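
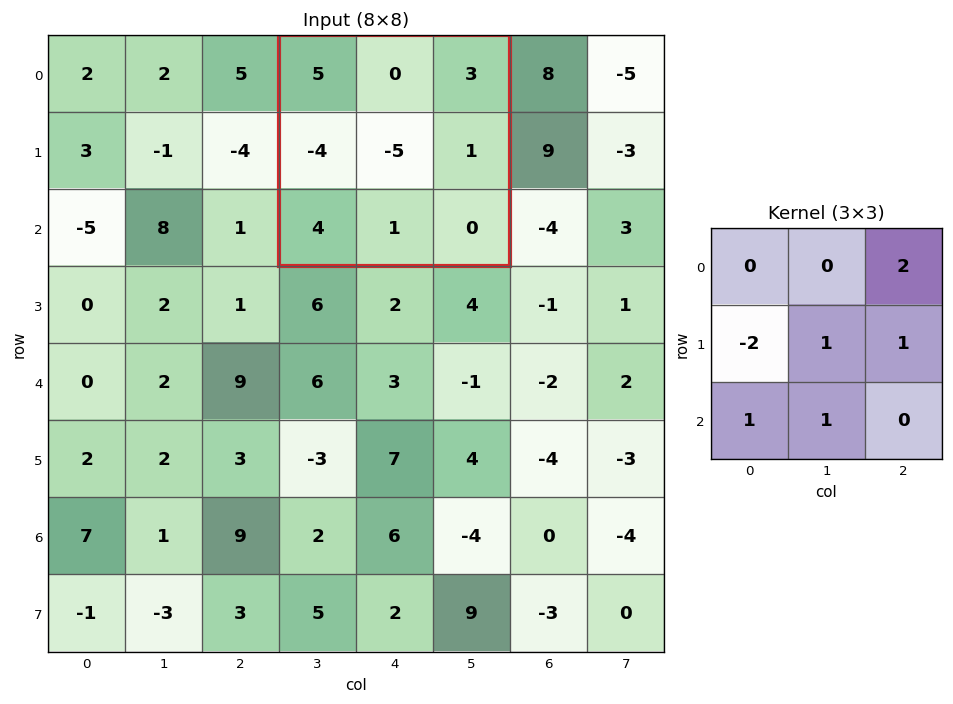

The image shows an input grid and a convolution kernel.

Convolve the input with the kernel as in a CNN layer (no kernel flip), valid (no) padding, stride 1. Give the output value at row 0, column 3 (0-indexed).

The receptive field on the input at this output position is [5 0 3 / -4 -5 1 / 4 1 0]. Elementwise product with the kernel and sum: 3·2 + -4·-2 + -5·1 + 1·1 + 4·1 + 1·1.

15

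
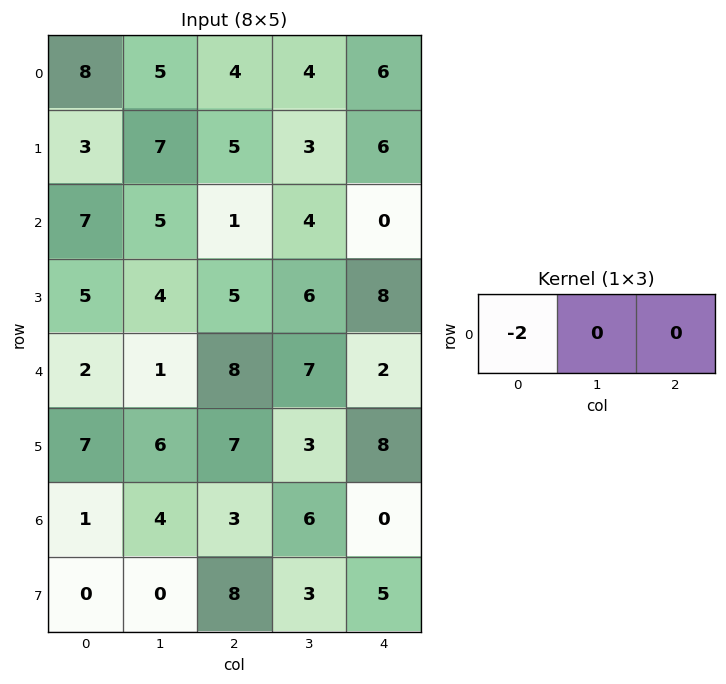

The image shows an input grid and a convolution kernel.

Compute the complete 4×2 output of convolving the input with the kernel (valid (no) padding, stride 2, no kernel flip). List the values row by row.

Output[0,0]: The receptive field on the input at this output position is [8 5 4]. Elementwise product with the kernel and sum: 8·-2.

-16 -8
-14 -2
-4 -16
-2 -6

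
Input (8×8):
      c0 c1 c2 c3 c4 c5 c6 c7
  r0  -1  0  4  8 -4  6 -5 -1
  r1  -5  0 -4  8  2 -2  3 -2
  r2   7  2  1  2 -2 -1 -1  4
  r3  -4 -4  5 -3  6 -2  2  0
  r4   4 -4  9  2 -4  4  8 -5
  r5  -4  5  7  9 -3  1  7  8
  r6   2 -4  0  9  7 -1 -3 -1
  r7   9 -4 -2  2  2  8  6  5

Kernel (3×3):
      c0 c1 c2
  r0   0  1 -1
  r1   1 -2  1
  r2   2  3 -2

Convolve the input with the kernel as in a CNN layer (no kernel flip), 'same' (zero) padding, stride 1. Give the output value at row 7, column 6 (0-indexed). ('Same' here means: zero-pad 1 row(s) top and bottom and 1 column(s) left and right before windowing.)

The receptive field on the zero-padded input at this output position is [-1 -3 -1 / 8 6 5 / 0 0 0]. Elementwise product with the kernel and sum: -3·1 + -1·-1 + 8·1 + 6·-2 + 5·1 + 0·2 + 0·3 + 0·-2.

-1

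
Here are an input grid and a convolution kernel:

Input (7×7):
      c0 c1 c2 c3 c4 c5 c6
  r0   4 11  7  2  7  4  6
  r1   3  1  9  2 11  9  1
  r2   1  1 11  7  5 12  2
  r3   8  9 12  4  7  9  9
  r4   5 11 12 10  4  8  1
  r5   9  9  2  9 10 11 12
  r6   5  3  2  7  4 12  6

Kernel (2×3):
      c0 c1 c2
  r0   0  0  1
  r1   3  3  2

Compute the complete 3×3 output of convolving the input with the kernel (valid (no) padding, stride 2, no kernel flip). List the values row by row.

Output[0,0]: The receptive field on the input at this output position is [4 11 7 / 3 1 9]. Elementwise product with the kernel and sum: 7·1 + 3·3 + 1·3 + 9·2.

37 62 68
86 67 68
70 57 88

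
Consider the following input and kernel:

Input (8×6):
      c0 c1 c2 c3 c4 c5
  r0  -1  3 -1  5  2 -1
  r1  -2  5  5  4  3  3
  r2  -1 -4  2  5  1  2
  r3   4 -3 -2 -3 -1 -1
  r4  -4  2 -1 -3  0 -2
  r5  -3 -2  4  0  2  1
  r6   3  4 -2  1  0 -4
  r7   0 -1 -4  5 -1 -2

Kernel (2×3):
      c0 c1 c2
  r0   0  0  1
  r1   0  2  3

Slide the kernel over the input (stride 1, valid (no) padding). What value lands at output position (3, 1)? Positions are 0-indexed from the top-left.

-14

The receptive field on the input at this output position is [-3 -2 -3 / 2 -1 -3]. Elementwise product with the kernel and sum: -3·1 + -1·2 + -3·3.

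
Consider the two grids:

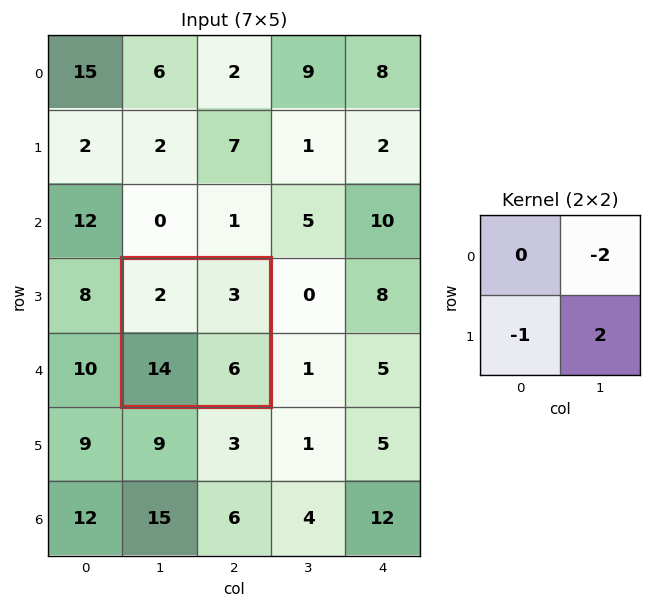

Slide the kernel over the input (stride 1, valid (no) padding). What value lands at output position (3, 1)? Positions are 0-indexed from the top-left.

-8

The receptive field on the input at this output position is [2 3 / 14 6]. Elementwise product with the kernel and sum: 3·-2 + 14·-1 + 6·2.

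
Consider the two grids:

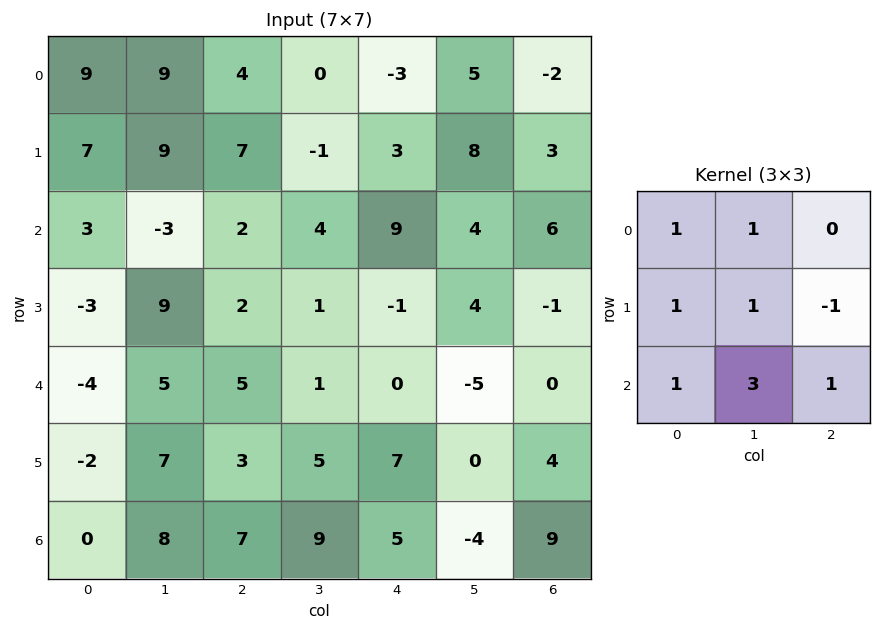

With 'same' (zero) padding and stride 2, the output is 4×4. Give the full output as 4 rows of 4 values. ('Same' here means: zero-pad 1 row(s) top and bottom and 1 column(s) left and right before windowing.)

30 42 8 20
13 27 13 22
-11 41 32 10
-10 16 30 9

Output[0,0]: The receptive field on the zero-padded input at this output position is [0 0 0 / 0 9 9 / 0 7 9]. Elementwise product with the kernel and sum: 0·1 + 0·1 + 0·1 + 9·1 + 9·-1 + 0·1 + 7·3 + 9·1.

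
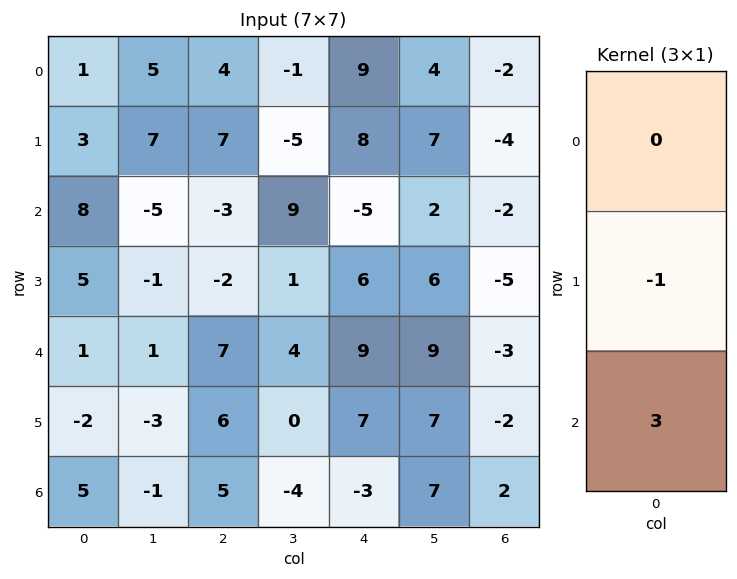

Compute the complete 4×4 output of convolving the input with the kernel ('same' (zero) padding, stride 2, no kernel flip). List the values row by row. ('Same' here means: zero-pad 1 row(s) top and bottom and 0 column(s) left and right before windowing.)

8 17 15 -10
7 -3 23 -13
-7 11 12 -3
-5 -5 3 -2

Output[0,0]: The receptive field on the zero-padded input at this output position is [0 / 1 / 3]. Elementwise product with the kernel and sum: 1·-1 + 3·3.
Output[0,1]: The receptive field on the zero-padded input at this output position is [0 / 4 / 7]. Elementwise product with the kernel and sum: 4·-1 + 7·3.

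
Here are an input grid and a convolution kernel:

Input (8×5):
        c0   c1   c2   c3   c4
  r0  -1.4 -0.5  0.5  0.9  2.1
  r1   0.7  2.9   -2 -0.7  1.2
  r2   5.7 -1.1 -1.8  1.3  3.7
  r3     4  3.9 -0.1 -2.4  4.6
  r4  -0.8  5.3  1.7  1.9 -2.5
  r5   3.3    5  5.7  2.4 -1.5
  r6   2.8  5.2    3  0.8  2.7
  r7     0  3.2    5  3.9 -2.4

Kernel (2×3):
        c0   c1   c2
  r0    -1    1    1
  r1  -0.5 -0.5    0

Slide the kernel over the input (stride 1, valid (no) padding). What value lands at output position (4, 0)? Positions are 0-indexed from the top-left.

3.65

The receptive field on the input at this output position is [-0.8 5.3 1.7 / 3.3 5 5.7]. Elementwise product with the kernel and sum: -0.8·-1 + 5.3·1 + 1.7·1 + 3.3·-0.5 + 5·-0.5.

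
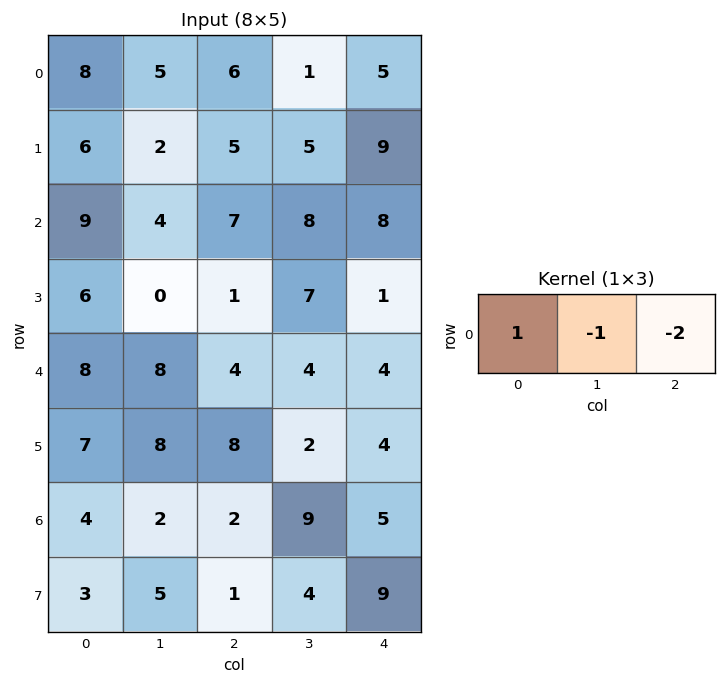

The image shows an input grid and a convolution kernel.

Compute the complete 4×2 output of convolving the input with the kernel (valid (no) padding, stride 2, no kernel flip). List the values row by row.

Output[0,0]: The receptive field on the input at this output position is [8 5 6]. Elementwise product with the kernel and sum: 8·1 + 5·-1 + 6·-2.

-9 -5
-9 -17
-8 -8
-2 -17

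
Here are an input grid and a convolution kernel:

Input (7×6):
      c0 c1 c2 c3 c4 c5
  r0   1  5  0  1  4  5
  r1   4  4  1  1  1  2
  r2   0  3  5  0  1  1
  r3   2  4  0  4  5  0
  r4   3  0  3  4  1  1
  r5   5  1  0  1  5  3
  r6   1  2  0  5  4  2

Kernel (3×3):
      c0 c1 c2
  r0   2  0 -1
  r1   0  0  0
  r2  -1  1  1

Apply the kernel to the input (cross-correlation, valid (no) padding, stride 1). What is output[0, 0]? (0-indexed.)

10

The receptive field on the input at this output position is [1 5 0 / 4 4 1 / 0 3 5]. Elementwise product with the kernel and sum: 1·2 + 0·-1 + 0·-1 + 3·1 + 5·1.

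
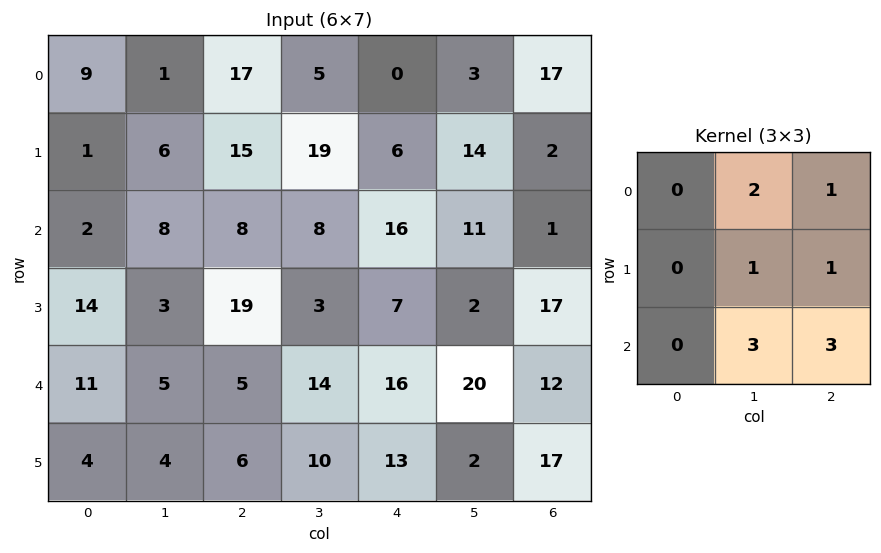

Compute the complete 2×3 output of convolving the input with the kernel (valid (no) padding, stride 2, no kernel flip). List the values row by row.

Output[0,0]: The receptive field on the input at this output position is [9 1 17 / 1 6 15 / 2 8 8]. Elementwise product with the kernel and sum: 1·2 + 17·1 + 6·1 + 15·1 + 8·3 + 8·3.
Output[0,1]: The receptive field on the input at this output position is [17 5 0 / 15 19 6 / 8 8 16]. Elementwise product with the kernel and sum: 5·2 + 0·1 + 19·1 + 6·1 + 8·3 + 16·3.

88 107 75
76 132 138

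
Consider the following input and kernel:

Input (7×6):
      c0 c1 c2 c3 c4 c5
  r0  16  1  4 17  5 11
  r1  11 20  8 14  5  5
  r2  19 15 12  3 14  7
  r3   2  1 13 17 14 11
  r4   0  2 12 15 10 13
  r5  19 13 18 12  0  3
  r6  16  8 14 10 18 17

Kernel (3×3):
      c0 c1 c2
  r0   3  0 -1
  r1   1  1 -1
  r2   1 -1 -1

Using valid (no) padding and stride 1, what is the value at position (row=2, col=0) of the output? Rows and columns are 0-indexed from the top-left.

The receptive field on the input at this output position is [19 15 12 / 2 1 13 / 0 2 12]. Elementwise product with the kernel and sum: 19·3 + 12·-1 + 2·1 + 1·1 + 13·-1 + 0·1 + 2·-1 + 12·-1.

21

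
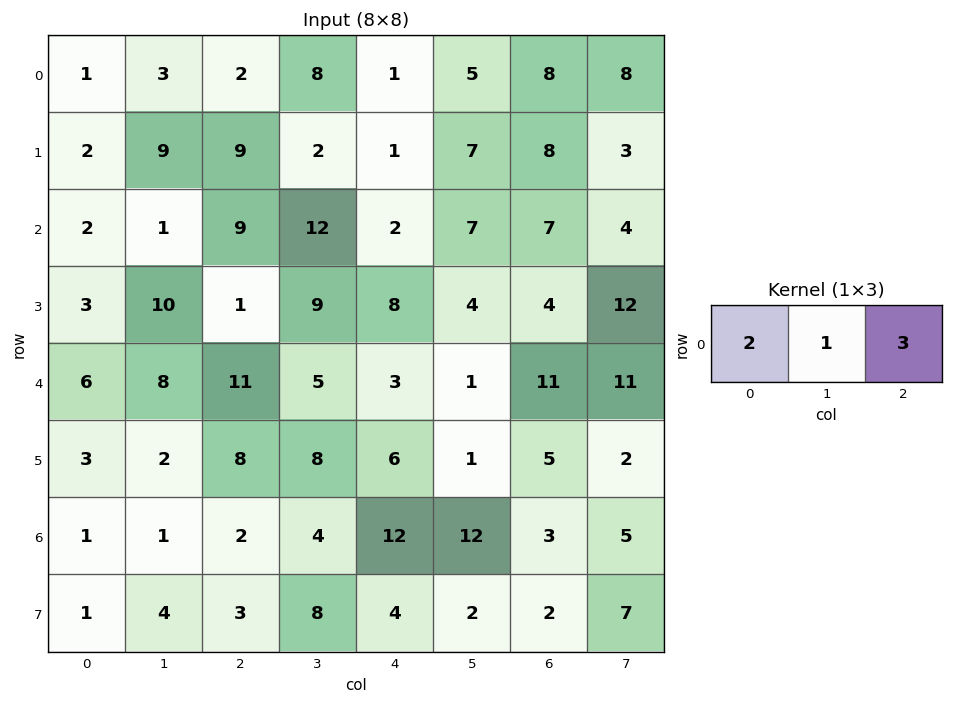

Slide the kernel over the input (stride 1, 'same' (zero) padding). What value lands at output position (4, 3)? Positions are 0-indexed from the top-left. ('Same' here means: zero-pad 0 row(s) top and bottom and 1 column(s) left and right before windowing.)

36

The receptive field on the zero-padded input at this output position is [11 5 3]. Elementwise product with the kernel and sum: 11·2 + 5·1 + 3·3.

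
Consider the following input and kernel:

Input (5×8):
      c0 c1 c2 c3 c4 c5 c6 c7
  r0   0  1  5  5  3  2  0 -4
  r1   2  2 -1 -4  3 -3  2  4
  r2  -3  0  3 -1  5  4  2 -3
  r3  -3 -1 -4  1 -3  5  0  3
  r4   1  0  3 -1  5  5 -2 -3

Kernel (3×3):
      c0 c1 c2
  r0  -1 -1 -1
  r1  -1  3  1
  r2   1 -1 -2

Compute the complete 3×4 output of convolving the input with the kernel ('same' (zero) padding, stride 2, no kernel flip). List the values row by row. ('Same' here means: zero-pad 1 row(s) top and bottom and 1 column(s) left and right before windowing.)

Output[0,0]: The receptive field on the zero-padded input at this output position is [0 0 0 / 0 0 1 / 0 2 2]. Elementwise product with the kernel and sum: 0·-1 + 0·-1 + 0·-1 + 0·-1 + 0·3 + 1·1 + 0·1 + 2·-1 + 2·-2.

-5 30 5 -19
-8 12 18 -5
7 12 18 -22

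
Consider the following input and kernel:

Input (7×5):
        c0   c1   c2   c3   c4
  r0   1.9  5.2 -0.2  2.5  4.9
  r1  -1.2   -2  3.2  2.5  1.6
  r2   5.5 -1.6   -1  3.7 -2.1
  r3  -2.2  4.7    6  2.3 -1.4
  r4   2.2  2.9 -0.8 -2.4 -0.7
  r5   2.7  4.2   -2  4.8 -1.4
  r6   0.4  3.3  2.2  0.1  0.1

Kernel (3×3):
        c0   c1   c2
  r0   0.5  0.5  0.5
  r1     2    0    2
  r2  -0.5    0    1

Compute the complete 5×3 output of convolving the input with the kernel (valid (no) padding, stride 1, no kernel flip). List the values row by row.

Output[0,0]: The receptive field on the input at this output position is [1.9 5.2 -0.2 / -1.2 -2 3.2 / 5.5 -1.6 -1]. Elementwise product with the kernel and sum: 1.9·0.5 + 5.2·0.5 + -0.2·0.5 + -1.2·2 + 3.2·2 + 5.5·-0.5 + -1·1.

3.7 9.25 11.6
16.1 6 -6.95
7.15 10.7 9.2
3.7 10.2 0.05
5.55 16.3 -9.75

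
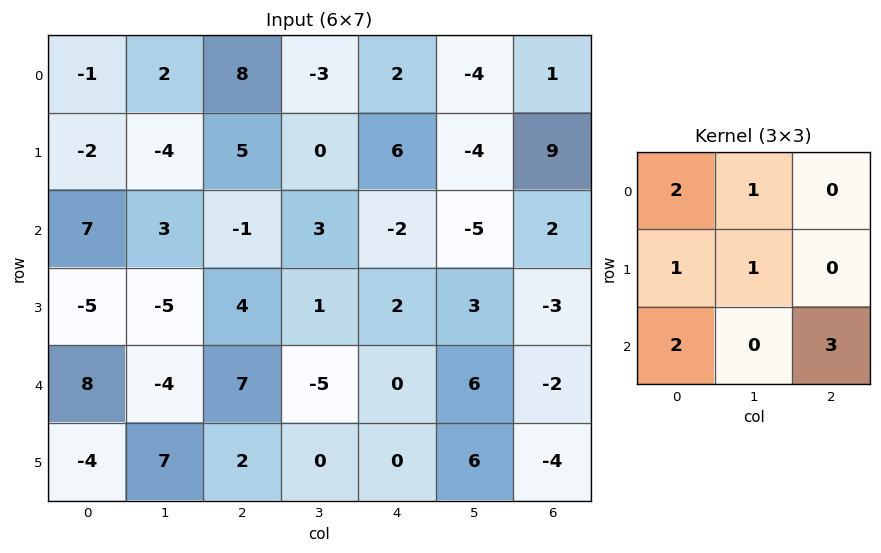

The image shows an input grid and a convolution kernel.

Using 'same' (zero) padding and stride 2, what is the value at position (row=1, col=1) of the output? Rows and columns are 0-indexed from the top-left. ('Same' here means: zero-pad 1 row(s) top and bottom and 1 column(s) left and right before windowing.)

The receptive field on the zero-padded input at this output position is [-4 5 0 / 3 -1 3 / -5 4 1]. Elementwise product with the kernel and sum: -4·2 + 5·1 + 3·1 + -1·1 + -5·2 + 1·3.

-8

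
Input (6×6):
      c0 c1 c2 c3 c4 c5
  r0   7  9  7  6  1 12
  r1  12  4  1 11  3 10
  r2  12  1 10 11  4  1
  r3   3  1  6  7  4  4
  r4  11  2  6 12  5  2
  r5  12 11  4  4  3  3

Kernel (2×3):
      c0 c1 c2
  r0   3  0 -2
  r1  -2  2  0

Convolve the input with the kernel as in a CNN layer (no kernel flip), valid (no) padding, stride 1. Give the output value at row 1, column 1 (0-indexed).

The receptive field on the input at this output position is [4 1 11 / 1 10 11]. Elementwise product with the kernel and sum: 4·3 + 11·-2 + 1·-2 + 10·2.

8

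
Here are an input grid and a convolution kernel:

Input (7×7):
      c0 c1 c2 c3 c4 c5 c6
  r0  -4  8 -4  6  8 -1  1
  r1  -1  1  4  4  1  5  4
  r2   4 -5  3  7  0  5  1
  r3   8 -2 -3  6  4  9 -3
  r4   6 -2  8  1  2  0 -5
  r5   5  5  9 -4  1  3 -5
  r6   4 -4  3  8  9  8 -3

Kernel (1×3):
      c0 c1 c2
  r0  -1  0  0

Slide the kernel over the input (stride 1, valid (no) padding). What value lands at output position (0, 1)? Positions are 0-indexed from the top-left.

The receptive field on the input at this output position is [8 -4 6]. Elementwise product with the kernel and sum: 8·-1.

-8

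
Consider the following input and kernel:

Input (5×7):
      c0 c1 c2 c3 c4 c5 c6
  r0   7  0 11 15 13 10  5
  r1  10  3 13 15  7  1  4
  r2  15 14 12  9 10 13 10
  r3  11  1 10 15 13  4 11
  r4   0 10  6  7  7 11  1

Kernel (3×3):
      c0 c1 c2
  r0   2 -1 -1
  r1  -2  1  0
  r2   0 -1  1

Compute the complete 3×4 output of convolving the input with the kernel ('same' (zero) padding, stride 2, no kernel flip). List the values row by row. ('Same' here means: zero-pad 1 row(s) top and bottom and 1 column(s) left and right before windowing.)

Output[0,0]: The receptive field on the zero-padded input at this output position is [0 0 0 / 0 7 0 / 0 10 3]. Elementwise product with the kernel and sum: 0·2 + 0·-1 + 0·-1 + 0·-2 + 7·1 + 10·-1 + 3·1.

0 13 -23 -19
-8 -33 5 -29
-12 -37 6 -24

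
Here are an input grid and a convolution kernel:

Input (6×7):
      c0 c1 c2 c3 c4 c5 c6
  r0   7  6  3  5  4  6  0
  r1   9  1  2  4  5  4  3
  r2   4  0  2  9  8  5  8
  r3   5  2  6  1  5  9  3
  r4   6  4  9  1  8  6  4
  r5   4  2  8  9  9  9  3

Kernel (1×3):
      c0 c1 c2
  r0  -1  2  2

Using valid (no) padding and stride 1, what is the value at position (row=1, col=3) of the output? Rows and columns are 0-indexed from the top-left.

The receptive field on the input at this output position is [4 5 4]. Elementwise product with the kernel and sum: 4·-1 + 5·2 + 4·2.

14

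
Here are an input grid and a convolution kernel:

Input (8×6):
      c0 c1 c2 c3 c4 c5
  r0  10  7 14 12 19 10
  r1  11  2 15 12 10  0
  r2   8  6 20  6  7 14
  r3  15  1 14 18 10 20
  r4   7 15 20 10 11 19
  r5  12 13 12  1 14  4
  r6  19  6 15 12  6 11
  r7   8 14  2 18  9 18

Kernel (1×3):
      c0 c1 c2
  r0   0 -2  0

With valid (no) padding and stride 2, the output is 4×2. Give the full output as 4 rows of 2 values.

Output[0,0]: The receptive field on the input at this output position is [10 7 14]. Elementwise product with the kernel and sum: 7·-2.
Output[0,1]: The receptive field on the input at this output position is [14 12 19]. Elementwise product with the kernel and sum: 12·-2.

-14 -24
-12 -12
-30 -20
-12 -24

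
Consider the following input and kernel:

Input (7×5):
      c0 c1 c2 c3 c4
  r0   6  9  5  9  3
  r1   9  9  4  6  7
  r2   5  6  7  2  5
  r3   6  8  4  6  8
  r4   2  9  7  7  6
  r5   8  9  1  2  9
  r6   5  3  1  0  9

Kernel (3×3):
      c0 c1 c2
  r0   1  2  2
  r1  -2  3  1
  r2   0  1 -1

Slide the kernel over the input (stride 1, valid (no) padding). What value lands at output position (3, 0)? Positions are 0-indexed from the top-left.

68

The receptive field on the input at this output position is [6 8 4 / 2 9 7 / 8 9 1]. Elementwise product with the kernel and sum: 6·1 + 8·2 + 4·2 + 2·-2 + 9·3 + 7·1 + 9·1 + 1·-1.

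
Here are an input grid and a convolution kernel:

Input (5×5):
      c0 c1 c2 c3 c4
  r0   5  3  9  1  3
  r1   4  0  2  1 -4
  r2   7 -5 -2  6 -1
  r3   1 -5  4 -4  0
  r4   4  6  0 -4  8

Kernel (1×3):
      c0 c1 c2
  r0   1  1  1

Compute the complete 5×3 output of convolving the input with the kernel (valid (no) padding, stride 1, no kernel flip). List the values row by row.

Output[0,0]: The receptive field on the input at this output position is [5 3 9]. Elementwise product with the kernel and sum: 5·1 + 3·1 + 9·1.

17 13 13
6 3 -1
0 -1 3
0 -5 0
10 2 4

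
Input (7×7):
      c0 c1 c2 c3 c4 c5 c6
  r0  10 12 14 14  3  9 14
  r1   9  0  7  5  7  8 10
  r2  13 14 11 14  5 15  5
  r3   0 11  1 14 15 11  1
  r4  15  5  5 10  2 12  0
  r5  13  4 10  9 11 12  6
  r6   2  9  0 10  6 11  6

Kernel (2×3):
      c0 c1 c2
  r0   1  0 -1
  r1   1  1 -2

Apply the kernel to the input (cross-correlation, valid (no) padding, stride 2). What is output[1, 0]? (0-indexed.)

The receptive field on the input at this output position is [13 14 11 / 0 11 1]. Elementwise product with the kernel and sum: 13·1 + 11·-1 + 0·1 + 11·1 + 1·-2.

11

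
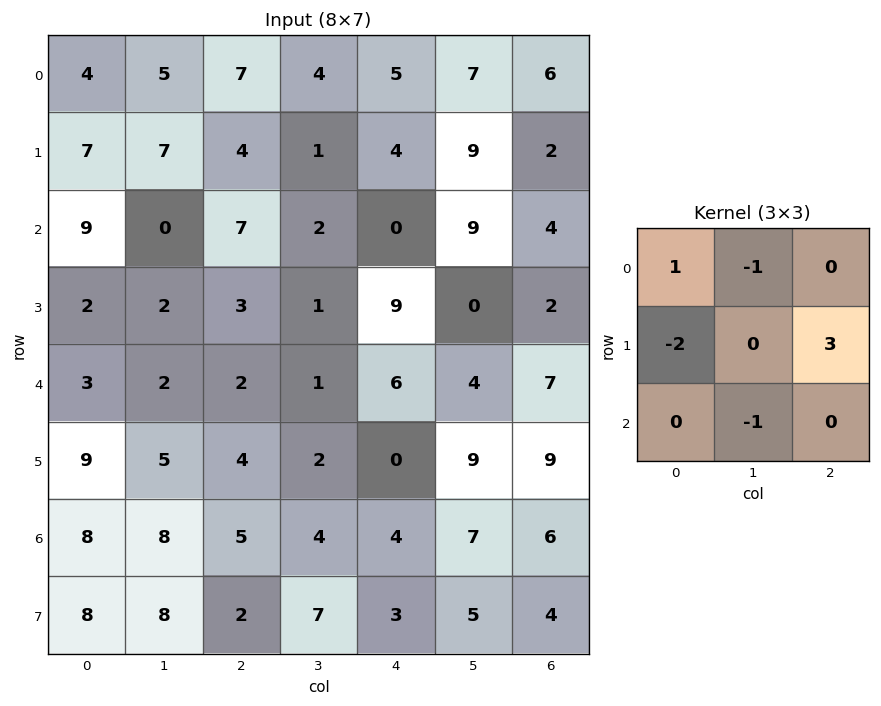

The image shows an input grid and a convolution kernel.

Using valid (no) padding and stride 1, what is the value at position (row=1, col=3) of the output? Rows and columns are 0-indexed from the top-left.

11

The receptive field on the input at this output position is [1 4 9 / 2 0 9 / 1 9 0]. Elementwise product with the kernel and sum: 1·1 + 4·-1 + 2·-2 + 9·3 + 9·-1.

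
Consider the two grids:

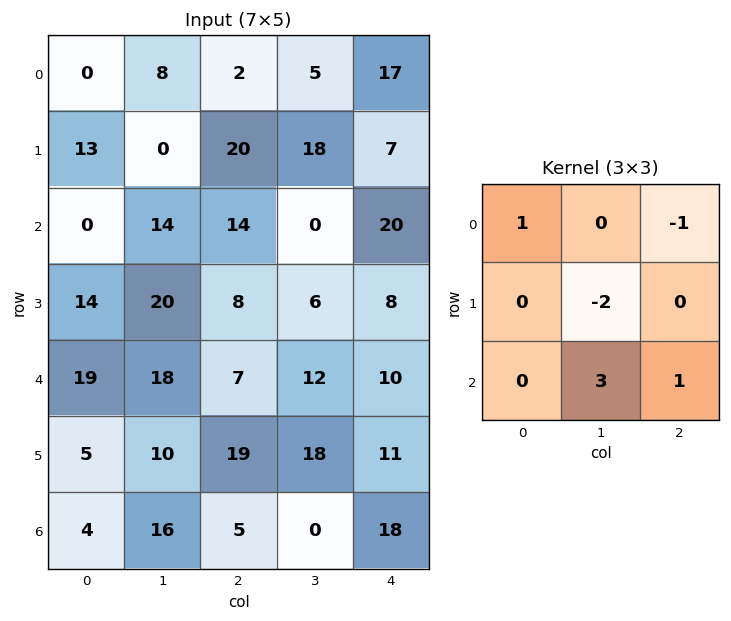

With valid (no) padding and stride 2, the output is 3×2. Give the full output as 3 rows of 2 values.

54 -31
7 28
45 -21

Output[0,0]: The receptive field on the input at this output position is [0 8 2 / 13 0 20 / 0 14 14]. Elementwise product with the kernel and sum: 0·1 + 2·-1 + 0·-2 + 14·3 + 14·1.
Output[0,1]: The receptive field on the input at this output position is [2 5 17 / 20 18 7 / 14 0 20]. Elementwise product with the kernel and sum: 2·1 + 17·-1 + 18·-2 + 0·3 + 20·1.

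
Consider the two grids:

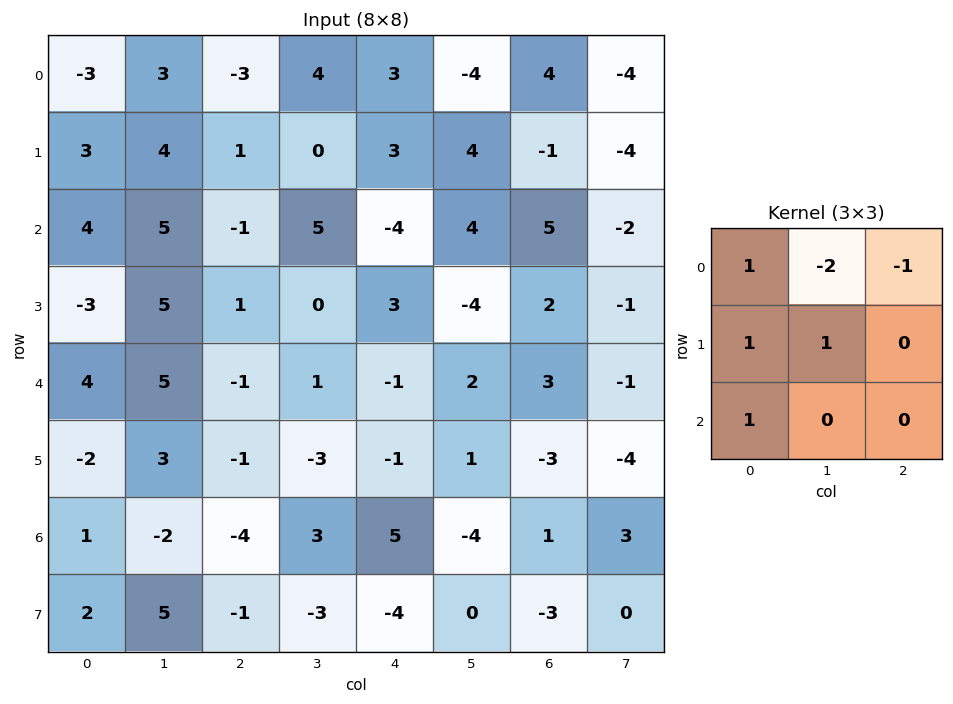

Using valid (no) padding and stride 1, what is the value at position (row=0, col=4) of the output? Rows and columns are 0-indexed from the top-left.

The receptive field on the input at this output position is [3 -4 4 / 3 4 -1 / -4 4 5]. Elementwise product with the kernel and sum: 3·1 + -4·-2 + 4·-1 + 3·1 + 4·1 + -4·1.

10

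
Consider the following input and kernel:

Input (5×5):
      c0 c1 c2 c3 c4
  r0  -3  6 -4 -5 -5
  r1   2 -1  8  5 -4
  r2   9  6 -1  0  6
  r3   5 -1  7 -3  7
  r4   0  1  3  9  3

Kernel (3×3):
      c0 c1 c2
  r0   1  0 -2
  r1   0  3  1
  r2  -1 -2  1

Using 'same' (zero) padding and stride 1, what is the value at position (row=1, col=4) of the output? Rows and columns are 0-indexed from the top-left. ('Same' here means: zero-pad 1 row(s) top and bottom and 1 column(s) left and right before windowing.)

The receptive field on the zero-padded input at this output position is [-5 -5 0 / 5 -4 0 / 0 6 0]. Elementwise product with the kernel and sum: -5·1 + 0·-2 + -4·3 + 0·1 + 0·-1 + 6·-2 + 0·1.

-29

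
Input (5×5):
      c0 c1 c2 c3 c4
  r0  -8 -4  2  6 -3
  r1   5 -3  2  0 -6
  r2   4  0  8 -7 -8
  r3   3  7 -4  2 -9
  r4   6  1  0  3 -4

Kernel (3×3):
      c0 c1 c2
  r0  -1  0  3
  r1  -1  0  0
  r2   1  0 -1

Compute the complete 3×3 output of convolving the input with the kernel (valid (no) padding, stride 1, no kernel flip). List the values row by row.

Output[0,0]: The receptive field on the input at this output position is [-8 -4 2 / 5 -3 2 / 4 0 8]. Elementwise product with the kernel and sum: -8·-1 + 2·3 + 5·-1 + 4·1 + 8·-1.

5 32 3
4 8 -23
23 -30 -24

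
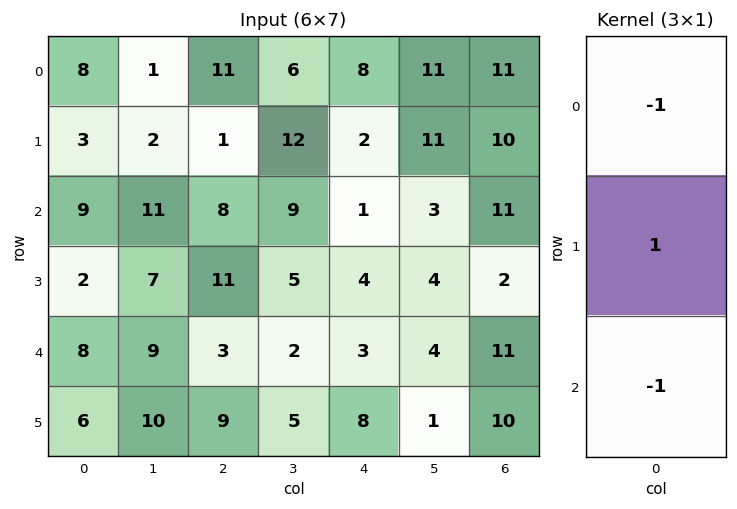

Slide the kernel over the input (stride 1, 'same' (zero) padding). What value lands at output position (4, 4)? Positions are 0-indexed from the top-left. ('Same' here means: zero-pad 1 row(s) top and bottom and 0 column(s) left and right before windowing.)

-9

The receptive field on the zero-padded input at this output position is [4 / 3 / 8]. Elementwise product with the kernel and sum: 4·-1 + 3·1 + 8·-1.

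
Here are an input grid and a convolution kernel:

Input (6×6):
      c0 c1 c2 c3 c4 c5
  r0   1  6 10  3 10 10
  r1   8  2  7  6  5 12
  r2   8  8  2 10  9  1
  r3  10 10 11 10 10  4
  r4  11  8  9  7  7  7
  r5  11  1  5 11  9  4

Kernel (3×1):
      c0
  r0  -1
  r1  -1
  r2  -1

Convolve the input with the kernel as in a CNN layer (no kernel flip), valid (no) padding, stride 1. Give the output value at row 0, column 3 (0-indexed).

The receptive field on the input at this output position is [3 / 6 / 10]. Elementwise product with the kernel and sum: 3·-1 + 6·-1 + 10·-1.

-19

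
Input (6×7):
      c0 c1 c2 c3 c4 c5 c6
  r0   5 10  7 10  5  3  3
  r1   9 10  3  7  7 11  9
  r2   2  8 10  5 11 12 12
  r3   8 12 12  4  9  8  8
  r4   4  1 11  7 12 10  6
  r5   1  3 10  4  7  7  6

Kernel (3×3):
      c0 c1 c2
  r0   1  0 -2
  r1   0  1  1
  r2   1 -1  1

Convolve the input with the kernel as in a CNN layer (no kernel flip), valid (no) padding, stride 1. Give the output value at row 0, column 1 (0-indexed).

3

The receptive field on the input at this output position is [10 7 10 / 10 3 7 / 8 10 5]. Elementwise product with the kernel and sum: 10·1 + 10·-2 + 3·1 + 7·1 + 8·1 + 10·-1 + 5·1.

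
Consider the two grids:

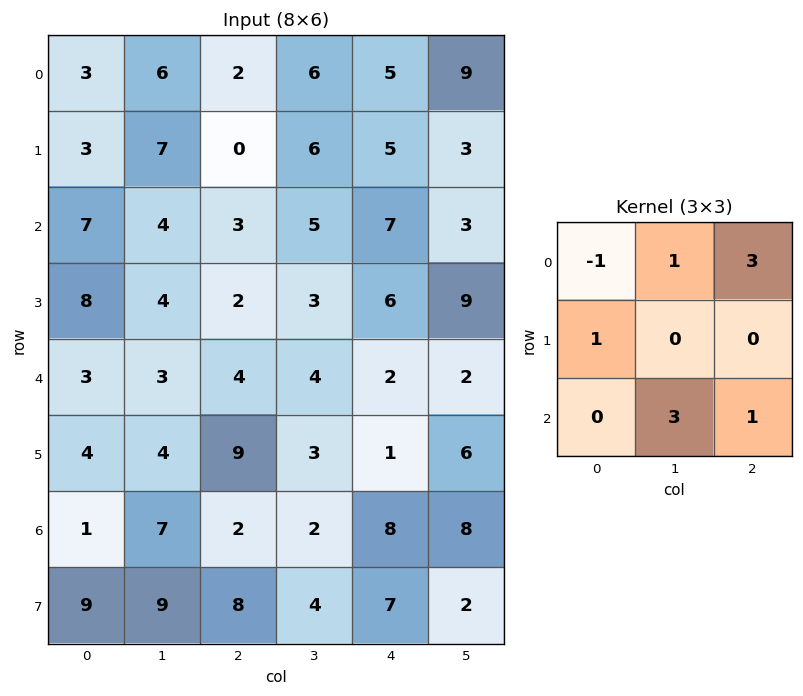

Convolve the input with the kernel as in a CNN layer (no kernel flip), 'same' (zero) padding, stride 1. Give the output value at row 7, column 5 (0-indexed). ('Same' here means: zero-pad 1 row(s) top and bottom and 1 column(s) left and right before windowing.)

The receptive field on the zero-padded input at this output position is [8 8 0 / 7 2 0 / 0 0 0]. Elementwise product with the kernel and sum: 8·-1 + 8·1 + 0·3 + 7·1 + 0·3 + 0·1.

7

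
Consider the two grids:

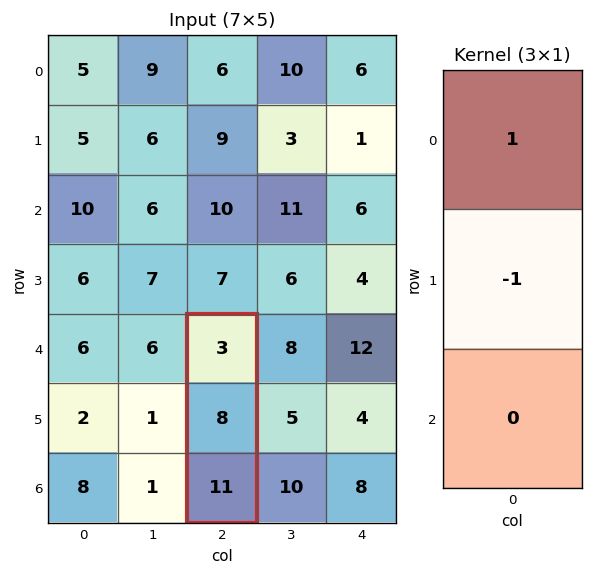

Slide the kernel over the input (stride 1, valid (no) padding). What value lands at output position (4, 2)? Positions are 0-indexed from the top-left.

The receptive field on the input at this output position is [3 / 8 / 11]. Elementwise product with the kernel and sum: 3·1 + 8·-1.

-5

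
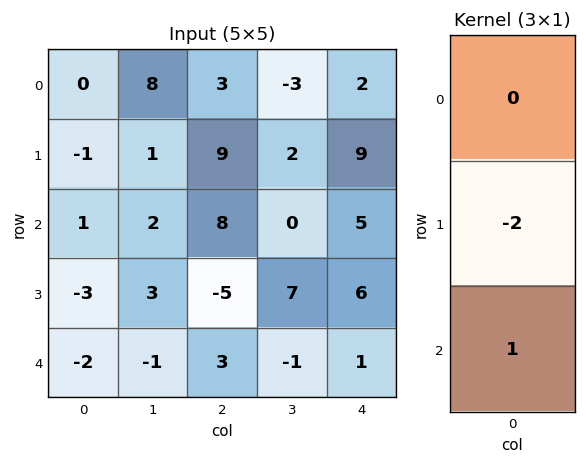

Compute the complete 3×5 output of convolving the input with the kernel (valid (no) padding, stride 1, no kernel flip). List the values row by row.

3 0 -10 -4 -13
-5 -1 -21 7 -4
4 -7 13 -15 -11

Output[0,0]: The receptive field on the input at this output position is [0 / -1 / 1]. Elementwise product with the kernel and sum: -1·-2 + 1·1.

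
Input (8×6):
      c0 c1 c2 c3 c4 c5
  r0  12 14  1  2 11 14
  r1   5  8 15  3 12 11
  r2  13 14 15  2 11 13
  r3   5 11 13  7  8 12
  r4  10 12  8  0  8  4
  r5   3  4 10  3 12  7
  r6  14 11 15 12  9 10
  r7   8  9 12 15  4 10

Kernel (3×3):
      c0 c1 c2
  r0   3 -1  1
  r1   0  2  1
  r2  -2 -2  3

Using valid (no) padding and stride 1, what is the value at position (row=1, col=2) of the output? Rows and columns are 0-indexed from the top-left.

53

The receptive field on the input at this output position is [15 3 12 / 15 2 11 / 13 7 8]. Elementwise product with the kernel and sum: 15·3 + 3·-1 + 12·1 + 2·2 + 11·1 + 13·-2 + 7·-2 + 8·3.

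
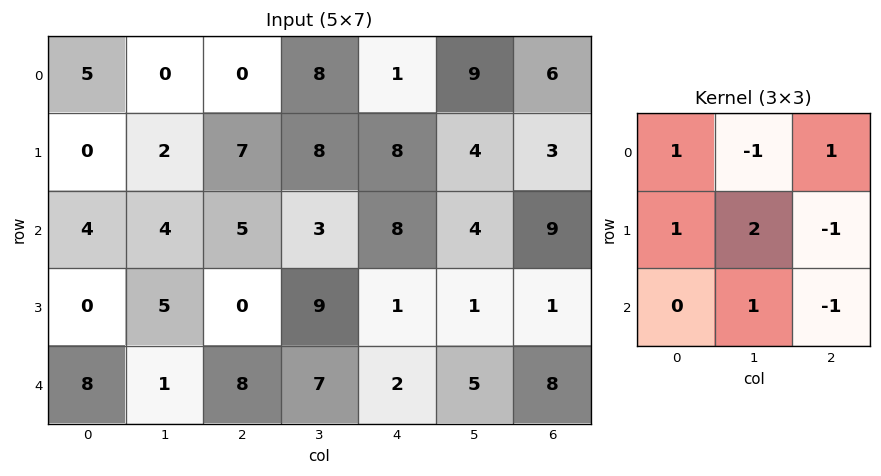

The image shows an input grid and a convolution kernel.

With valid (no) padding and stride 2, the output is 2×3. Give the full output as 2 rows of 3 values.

Output[0,0]: The receptive field on the input at this output position is [5 0 0 / 0 2 7 / 4 4 5]. Elementwise product with the kernel and sum: 5·1 + 0·-1 + 0·1 + 0·1 + 2·2 + 7·-1 + 4·1 + 5·-1.
Output[0,1]: The receptive field on the input at this output position is [0 8 1 / 7 8 8 / 5 3 8]. Elementwise product with the kernel and sum: 0·1 + 8·-1 + 1·1 + 7·1 + 8·2 + 8·-1 + 3·1 + 8·-1.

1 3 6
8 32 12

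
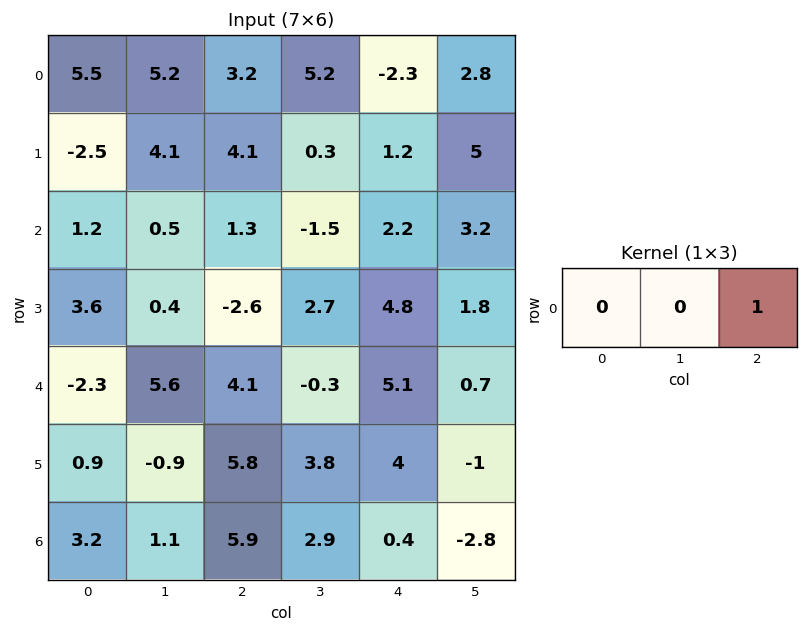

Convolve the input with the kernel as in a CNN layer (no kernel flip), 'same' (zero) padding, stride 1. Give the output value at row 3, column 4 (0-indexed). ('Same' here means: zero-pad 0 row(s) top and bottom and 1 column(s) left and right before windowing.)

1.8

The receptive field on the zero-padded input at this output position is [2.7 4.8 1.8]. Elementwise product with the kernel and sum: 1.8·1.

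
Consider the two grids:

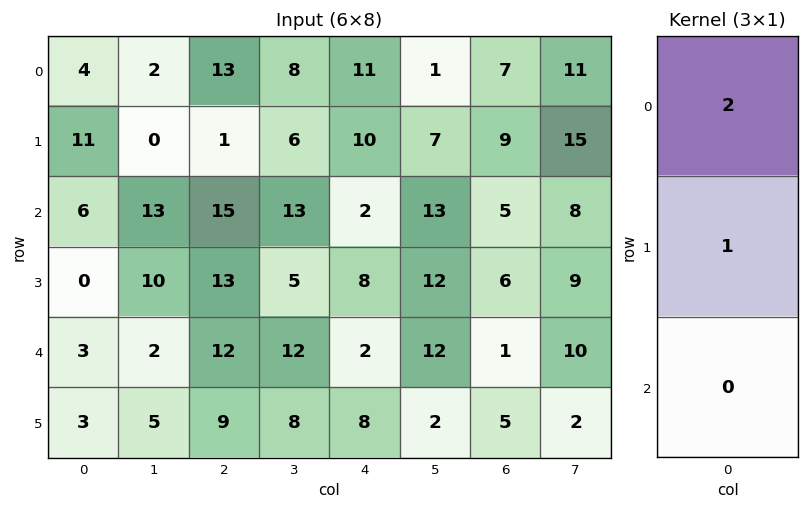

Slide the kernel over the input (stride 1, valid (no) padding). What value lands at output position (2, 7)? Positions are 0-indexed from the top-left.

The receptive field on the input at this output position is [8 / 9 / 10]. Elementwise product with the kernel and sum: 8·2 + 9·1.

25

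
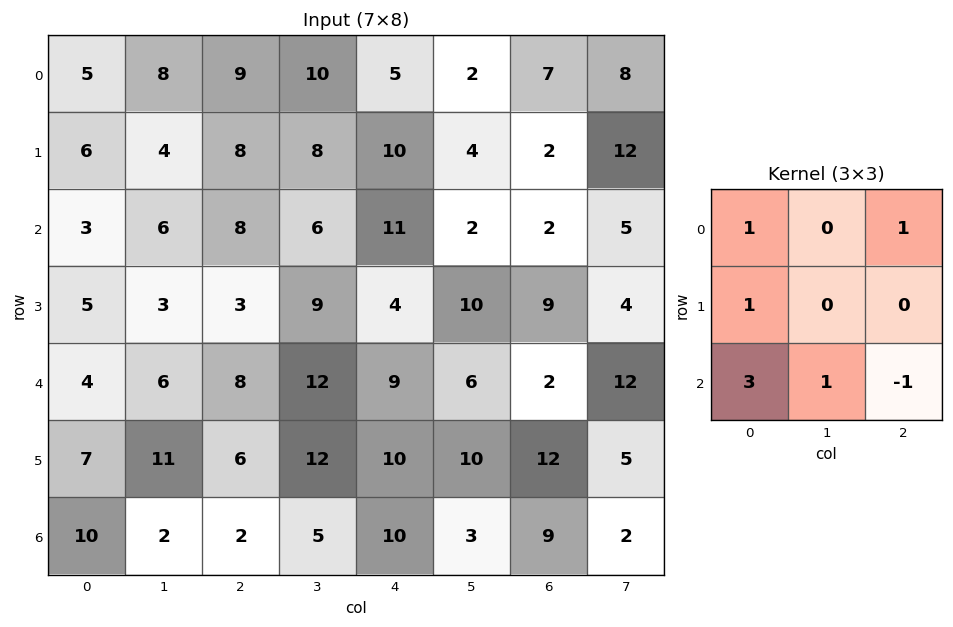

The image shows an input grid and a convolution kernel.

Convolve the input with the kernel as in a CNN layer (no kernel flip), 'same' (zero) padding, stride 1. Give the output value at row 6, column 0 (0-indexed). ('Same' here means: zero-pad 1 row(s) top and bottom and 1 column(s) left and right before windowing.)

The receptive field on the zero-padded input at this output position is [0 7 11 / 0 10 2 / 0 0 0]. Elementwise product with the kernel and sum: 0·1 + 11·1 + 0·1 + 0·3 + 0·1 + 0·-1.

11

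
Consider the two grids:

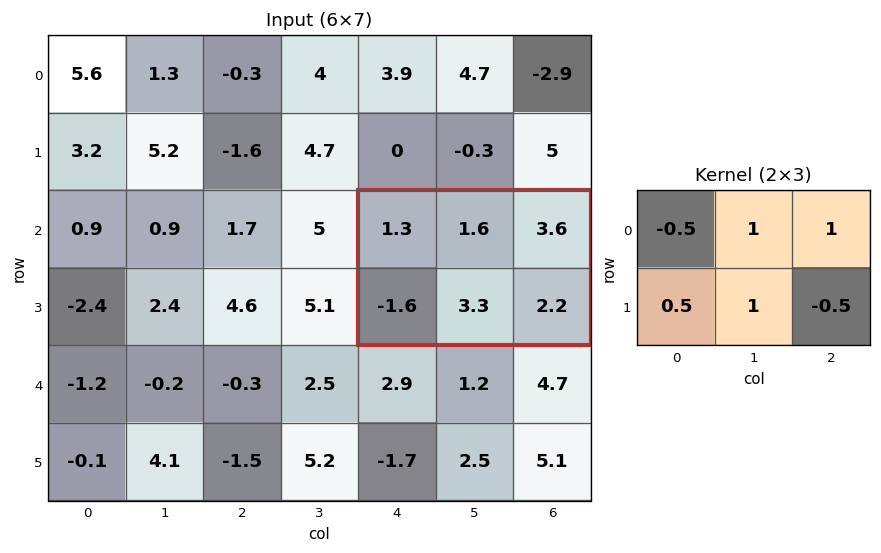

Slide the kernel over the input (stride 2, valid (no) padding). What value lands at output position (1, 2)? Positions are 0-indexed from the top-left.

5.95

The receptive field on the input at this output position is [1.3 1.6 3.6 / -1.6 3.3 2.2]. Elementwise product with the kernel and sum: 1.3·-0.5 + 1.6·1 + 3.6·1 + -1.6·0.5 + 3.3·1 + 2.2·-0.5.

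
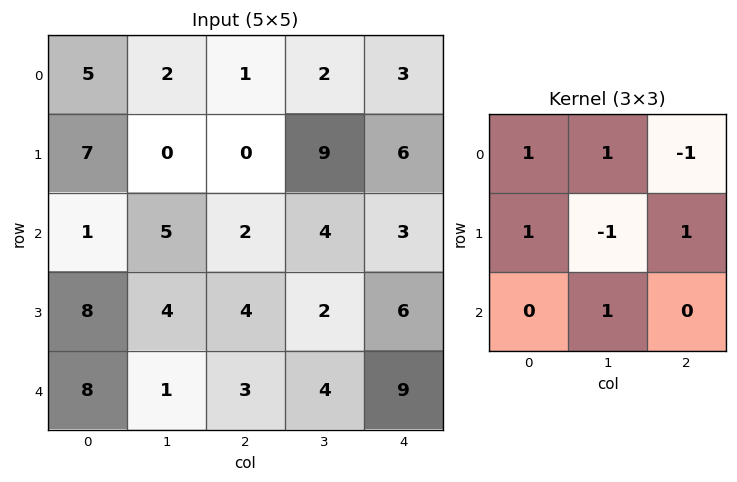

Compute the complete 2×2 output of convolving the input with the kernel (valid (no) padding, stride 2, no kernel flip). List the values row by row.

18 1
13 15

Output[0,0]: The receptive field on the input at this output position is [5 2 1 / 7 0 0 / 1 5 2]. Elementwise product with the kernel and sum: 5·1 + 2·1 + 1·-1 + 7·1 + 0·-1 + 0·1 + 5·1.
Output[0,1]: The receptive field on the input at this output position is [1 2 3 / 0 9 6 / 2 4 3]. Elementwise product with the kernel and sum: 1·1 + 2·1 + 3·-1 + 0·1 + 9·-1 + 6·1 + 4·1.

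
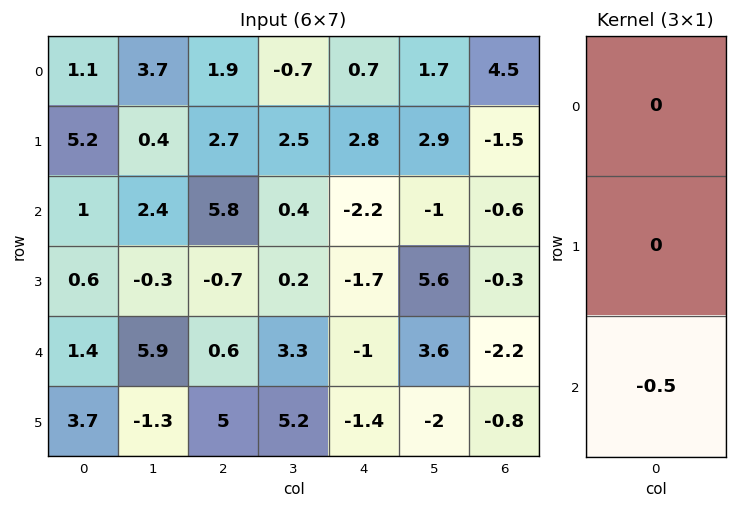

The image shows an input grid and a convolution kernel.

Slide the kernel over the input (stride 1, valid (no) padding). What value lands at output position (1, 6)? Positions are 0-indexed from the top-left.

0.15

The receptive field on the input at this output position is [-1.5 / -0.6 / -0.3]. Elementwise product with the kernel and sum: -0.3·-0.5.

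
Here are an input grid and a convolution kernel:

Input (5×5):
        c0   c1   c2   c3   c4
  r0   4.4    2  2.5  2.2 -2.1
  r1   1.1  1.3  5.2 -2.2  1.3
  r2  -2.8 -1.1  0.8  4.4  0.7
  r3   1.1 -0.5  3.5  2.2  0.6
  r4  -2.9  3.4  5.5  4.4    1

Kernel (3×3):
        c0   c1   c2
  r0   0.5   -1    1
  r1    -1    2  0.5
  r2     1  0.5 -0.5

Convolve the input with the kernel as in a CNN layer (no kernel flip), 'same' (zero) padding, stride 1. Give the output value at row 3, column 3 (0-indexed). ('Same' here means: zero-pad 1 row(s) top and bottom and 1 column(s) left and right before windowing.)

5.1

The receptive field on the zero-padded input at this output position is [0.8 4.4 0.7 / 3.5 2.2 0.6 / 5.5 4.4 1]. Elementwise product with the kernel and sum: 0.8·0.5 + 4.4·-1 + 0.7·1 + 3.5·-1 + 2.2·2 + 0.6·0.5 + 5.5·1 + 4.4·0.5 + 1·-0.5.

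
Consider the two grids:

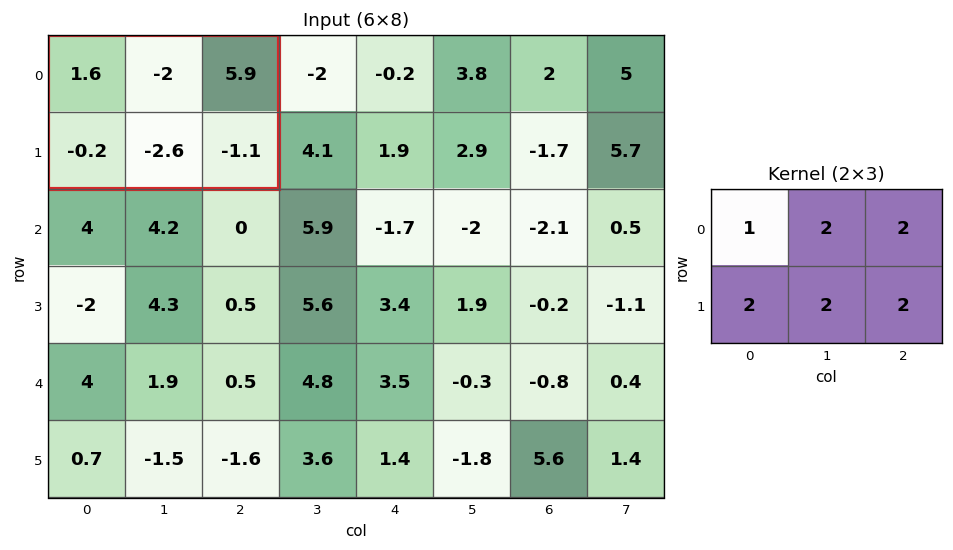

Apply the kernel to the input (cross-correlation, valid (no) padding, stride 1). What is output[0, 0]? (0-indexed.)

The receptive field on the input at this output position is [1.6 -2 5.9 / -0.2 -2.6 -1.1]. Elementwise product with the kernel and sum: 1.6·1 + -2·2 + 5.9·2 + -0.2·2 + -2.6·2 + -1.1·2.

1.6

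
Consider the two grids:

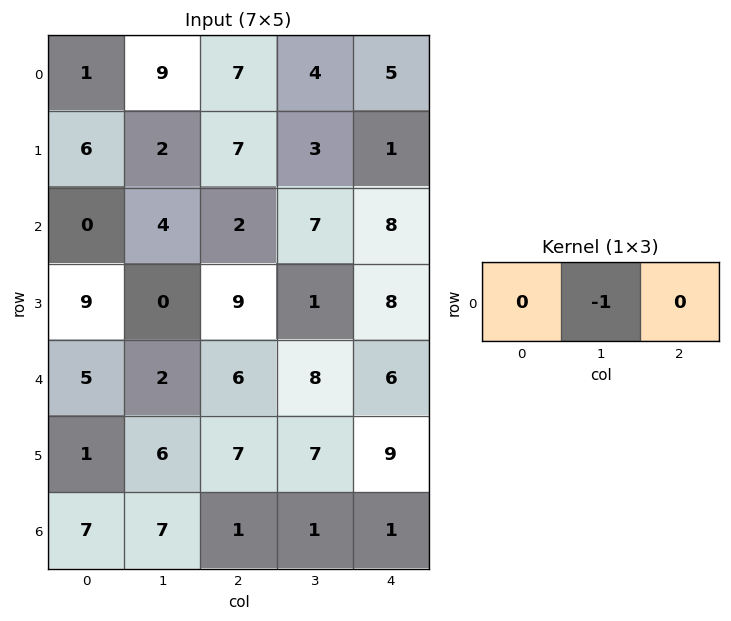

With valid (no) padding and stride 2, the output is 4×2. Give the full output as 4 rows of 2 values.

Output[0,0]: The receptive field on the input at this output position is [1 9 7]. Elementwise product with the kernel and sum: 9·-1.
Output[0,1]: The receptive field on the input at this output position is [7 4 5]. Elementwise product with the kernel and sum: 4·-1.

-9 -4
-4 -7
-2 -8
-7 -1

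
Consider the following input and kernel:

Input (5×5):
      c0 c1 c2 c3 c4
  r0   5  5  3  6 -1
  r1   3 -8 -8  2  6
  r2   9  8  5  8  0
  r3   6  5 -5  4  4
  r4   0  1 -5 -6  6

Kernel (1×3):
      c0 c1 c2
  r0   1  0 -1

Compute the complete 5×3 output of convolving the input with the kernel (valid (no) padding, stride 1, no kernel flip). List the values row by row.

2 -1 4
11 -10 -14
4 0 5
11 1 -9
5 7 -11

Output[0,0]: The receptive field on the input at this output position is [5 5 3]. Elementwise product with the kernel and sum: 5·1 + 3·-1.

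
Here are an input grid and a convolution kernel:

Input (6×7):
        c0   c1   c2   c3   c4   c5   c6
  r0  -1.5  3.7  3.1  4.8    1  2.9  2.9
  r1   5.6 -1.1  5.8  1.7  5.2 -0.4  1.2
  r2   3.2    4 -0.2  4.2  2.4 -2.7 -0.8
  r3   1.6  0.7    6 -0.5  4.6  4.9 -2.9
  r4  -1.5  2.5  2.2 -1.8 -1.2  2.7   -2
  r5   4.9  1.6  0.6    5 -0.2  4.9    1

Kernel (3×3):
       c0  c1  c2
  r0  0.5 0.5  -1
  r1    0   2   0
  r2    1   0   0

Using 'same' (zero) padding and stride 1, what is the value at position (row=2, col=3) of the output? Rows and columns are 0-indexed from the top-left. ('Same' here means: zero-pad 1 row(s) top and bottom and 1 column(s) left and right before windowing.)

12.95

The receptive field on the zero-padded input at this output position is [5.8 1.7 5.2 / -0.2 4.2 2.4 / 6 -0.5 4.6]. Elementwise product with the kernel and sum: 5.8·0.5 + 1.7·0.5 + 5.2·-1 + 4.2·2 + 6·1.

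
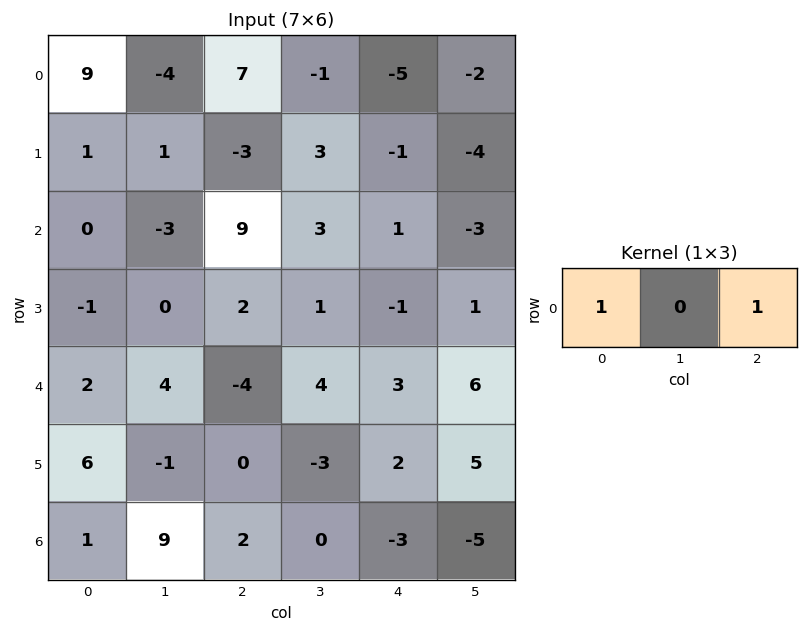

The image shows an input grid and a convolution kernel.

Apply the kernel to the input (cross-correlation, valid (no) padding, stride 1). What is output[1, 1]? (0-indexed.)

The receptive field on the input at this output position is [1 -3 3]. Elementwise product with the kernel and sum: 1·1 + 3·1.

4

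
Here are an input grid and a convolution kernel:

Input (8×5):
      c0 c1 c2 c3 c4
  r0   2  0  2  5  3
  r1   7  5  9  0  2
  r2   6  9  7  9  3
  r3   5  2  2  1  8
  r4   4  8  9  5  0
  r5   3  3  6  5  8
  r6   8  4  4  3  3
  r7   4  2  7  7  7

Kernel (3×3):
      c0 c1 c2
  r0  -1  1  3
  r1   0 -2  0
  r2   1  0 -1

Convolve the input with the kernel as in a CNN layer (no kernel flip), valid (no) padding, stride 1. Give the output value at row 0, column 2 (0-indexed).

16

The receptive field on the input at this output position is [2 5 3 / 9 0 2 / 7 9 3]. Elementwise product with the kernel and sum: 2·-1 + 5·1 + 3·3 + 0·-2 + 7·1 + 3·-1.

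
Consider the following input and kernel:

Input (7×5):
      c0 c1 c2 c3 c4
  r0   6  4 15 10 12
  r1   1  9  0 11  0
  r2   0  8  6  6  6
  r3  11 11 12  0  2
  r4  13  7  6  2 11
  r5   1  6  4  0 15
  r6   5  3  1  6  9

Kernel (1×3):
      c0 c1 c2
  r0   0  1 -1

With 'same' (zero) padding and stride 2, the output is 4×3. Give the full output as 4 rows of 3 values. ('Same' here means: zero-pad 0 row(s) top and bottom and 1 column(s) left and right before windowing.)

2 5 12
-8 0 6
6 4 11
2 -5 9

Output[0,0]: The receptive field on the zero-padded input at this output position is [0 6 4]. Elementwise product with the kernel and sum: 6·1 + 4·-1.
Output[0,1]: The receptive field on the zero-padded input at this output position is [4 15 10]. Elementwise product with the kernel and sum: 15·1 + 10·-1.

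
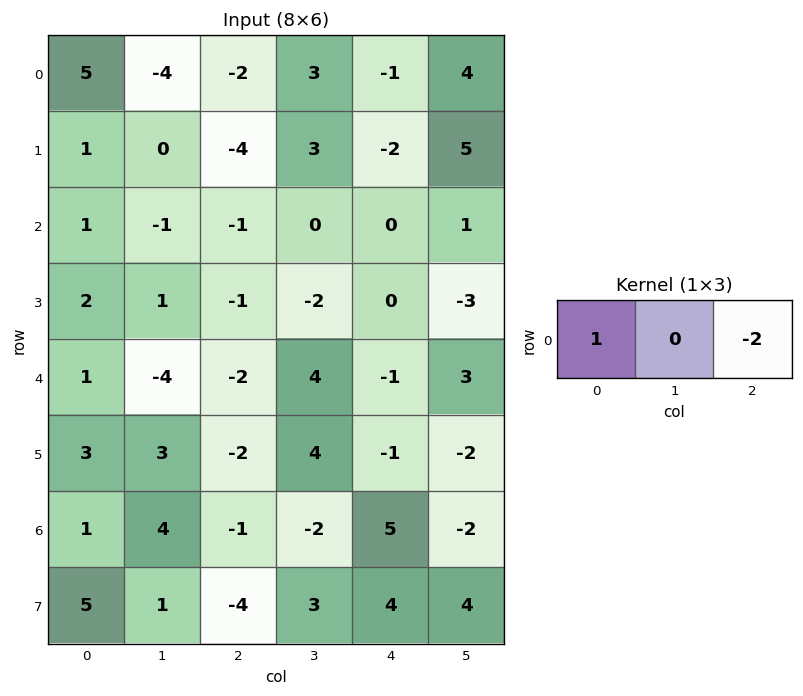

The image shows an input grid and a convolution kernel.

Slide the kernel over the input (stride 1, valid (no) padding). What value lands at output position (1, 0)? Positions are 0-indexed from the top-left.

9

The receptive field on the input at this output position is [1 0 -4]. Elementwise product with the kernel and sum: 1·1 + -4·-2.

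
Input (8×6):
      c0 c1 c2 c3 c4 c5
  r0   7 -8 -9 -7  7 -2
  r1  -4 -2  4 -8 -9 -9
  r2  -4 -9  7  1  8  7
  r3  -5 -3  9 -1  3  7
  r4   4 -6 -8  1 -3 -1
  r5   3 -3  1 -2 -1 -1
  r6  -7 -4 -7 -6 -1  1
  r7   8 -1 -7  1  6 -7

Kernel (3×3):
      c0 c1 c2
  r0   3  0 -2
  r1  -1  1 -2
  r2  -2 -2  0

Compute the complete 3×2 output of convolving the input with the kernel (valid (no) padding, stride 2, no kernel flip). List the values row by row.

Output[0,0]: The receptive field on the input at this output position is [7 -8 -9 / -4 -2 4 / -4 -9 7]. Elementwise product with the kernel and sum: 7·3 + -9·-2 + -4·-1 + -2·1 + 4·-2 + -4·-2 + -9·-2.
Output[0,1]: The receptive field on the input at this output position is [-9 -7 7 / 4 -8 -9 / 7 1 8]. Elementwise product with the kernel and sum: -9·3 + 7·-2 + 4·-1 + -8·1 + -9·-2 + 7·-2 + 1·-2.

59 -51
-38 3
42 7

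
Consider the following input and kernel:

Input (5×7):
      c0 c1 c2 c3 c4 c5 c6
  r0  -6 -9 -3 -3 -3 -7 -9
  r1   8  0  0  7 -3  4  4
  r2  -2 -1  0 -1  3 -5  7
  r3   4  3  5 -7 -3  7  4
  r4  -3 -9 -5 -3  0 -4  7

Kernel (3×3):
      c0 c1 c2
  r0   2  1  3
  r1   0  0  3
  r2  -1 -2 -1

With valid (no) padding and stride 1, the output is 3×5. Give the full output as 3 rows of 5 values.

Output[0,0]: The receptive field on the input at this output position is [-6 -9 -3 / 8 0 0 / -2 -1 0]. Elementwise product with the kernel and sum: -6·2 + -9·1 + -3·3 + 0·3 + -2·-1 + -1·-2 + 0·-1.
Output[0,1]: The receptive field on the input at this output position is [-9 -3 -3 / 0 0 7 / -1 0 -1]. Elementwise product with the kernel and sum: -9·2 + -3·1 + -3·3 + 7·3 + -1·-1 + 0·-2 + -1·-1.

-26 -7 -28 -18 -28
1 12 19 14 16
36 -4 10 14 35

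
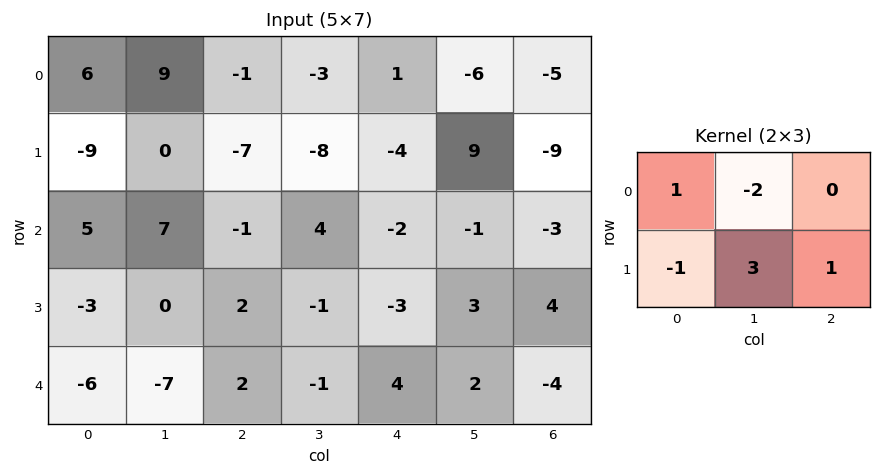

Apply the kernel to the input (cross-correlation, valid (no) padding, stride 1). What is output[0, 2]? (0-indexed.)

-16

The receptive field on the input at this output position is [-1 -3 1 / -7 -8 -4]. Elementwise product with the kernel and sum: -1·1 + -3·-2 + -7·-1 + -8·3 + -4·1.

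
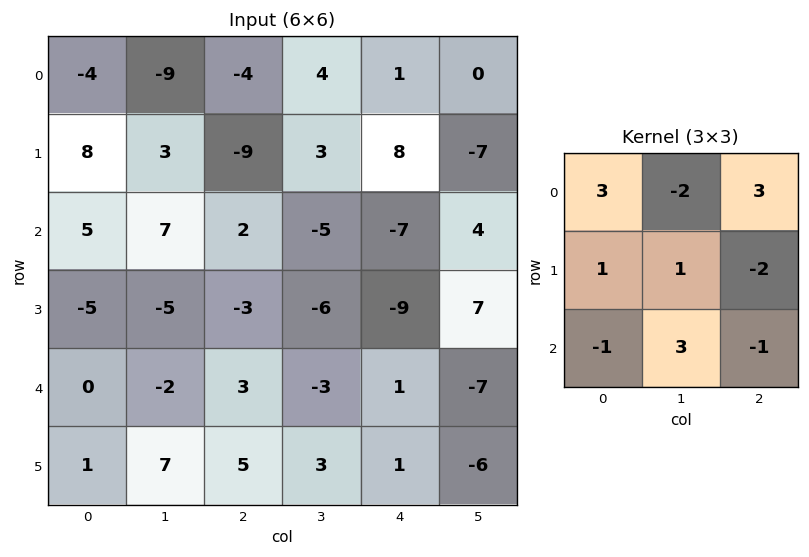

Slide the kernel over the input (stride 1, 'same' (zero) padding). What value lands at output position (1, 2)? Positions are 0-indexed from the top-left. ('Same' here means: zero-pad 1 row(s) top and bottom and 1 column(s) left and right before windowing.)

-15

The receptive field on the zero-padded input at this output position is [-9 -4 4 / 3 -9 3 / 7 2 -5]. Elementwise product with the kernel and sum: -9·3 + -4·-2 + 4·3 + 3·1 + -9·1 + 3·-2 + 7·-1 + 2·3 + -5·-1.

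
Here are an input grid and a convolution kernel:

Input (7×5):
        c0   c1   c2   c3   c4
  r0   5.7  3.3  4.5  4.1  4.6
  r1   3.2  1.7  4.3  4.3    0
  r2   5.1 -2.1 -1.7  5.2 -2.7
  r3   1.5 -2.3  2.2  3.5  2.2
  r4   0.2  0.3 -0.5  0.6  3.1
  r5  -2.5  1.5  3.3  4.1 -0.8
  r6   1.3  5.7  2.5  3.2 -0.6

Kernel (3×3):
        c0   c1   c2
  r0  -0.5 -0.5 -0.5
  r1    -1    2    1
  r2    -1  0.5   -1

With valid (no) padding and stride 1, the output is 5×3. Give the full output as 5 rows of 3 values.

Output[0,0]: The receptive field on the input at this output position is [5.7 3.3 4.5 / 3.2 1.7 4.3 / 5.1 -2.1 -1.7]. Elementwise product with the kernel and sum: 5.7·-0.5 + 3.3·-0.5 + 4.5·-0.5 + 3.2·-1 + 1.7·2 + 4.3·1 + 5.1·-1 + -2.1·0.5 + -1.7·-1.
Output[0,1]: The receptive field on the input at this output position is [3.3 4.5 4.1 / 1.7 4.3 4.3 / -2.1 -1.7 5.2]. Elementwise product with the kernel and sum: 3.3·-0.5 + 4.5·-0.5 + 4.1·-0.5 + 1.7·-1 + 4.3·2 + 4.3·1 + -2.1·-1 + -1.7·0.5 + 5.2·-1.

-6.7 1.3 4.7
-20.45 -1.35 2.45
-4.1 8.35 4.3
-0.85 -6.35 0.4
7.85 1.35 2.2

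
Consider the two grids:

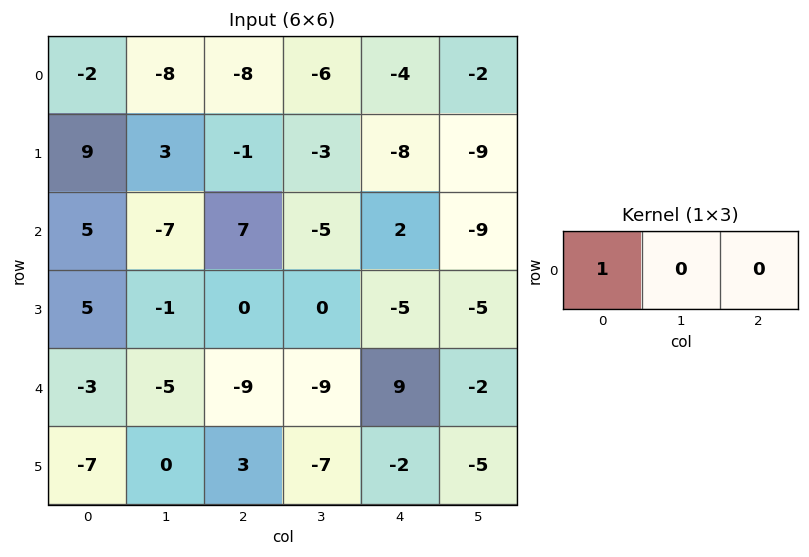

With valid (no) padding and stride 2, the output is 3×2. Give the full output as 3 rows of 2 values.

Output[0,0]: The receptive field on the input at this output position is [-2 -8 -8]. Elementwise product with the kernel and sum: -2·1.
Output[0,1]: The receptive field on the input at this output position is [-8 -6 -4]. Elementwise product with the kernel and sum: -8·1.

-2 -8
5 7
-3 -9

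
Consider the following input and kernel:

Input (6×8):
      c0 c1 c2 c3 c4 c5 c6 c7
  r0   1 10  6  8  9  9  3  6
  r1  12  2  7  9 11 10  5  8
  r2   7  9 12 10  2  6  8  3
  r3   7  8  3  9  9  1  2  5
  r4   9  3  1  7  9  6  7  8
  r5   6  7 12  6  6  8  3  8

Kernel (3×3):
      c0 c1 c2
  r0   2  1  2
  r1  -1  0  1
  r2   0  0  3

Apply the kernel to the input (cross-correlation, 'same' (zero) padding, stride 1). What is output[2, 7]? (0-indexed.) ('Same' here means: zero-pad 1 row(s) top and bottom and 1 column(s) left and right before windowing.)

The receptive field on the zero-padded input at this output position is [5 8 0 / 8 3 0 / 2 5 0]. Elementwise product with the kernel and sum: 5·2 + 8·1 + 0·2 + 8·-1 + 0·1 + 0·3.

10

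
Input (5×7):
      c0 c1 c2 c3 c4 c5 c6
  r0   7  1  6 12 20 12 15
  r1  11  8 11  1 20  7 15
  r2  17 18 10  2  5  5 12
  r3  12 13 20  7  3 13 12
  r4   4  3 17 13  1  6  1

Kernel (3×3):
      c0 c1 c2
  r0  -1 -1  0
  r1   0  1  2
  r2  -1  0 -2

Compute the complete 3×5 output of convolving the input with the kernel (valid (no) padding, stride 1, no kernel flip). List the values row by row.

Output[0,0]: The receptive field on the input at this output position is [7 1 6 / 11 8 11 / 17 18 10]. Elementwise product with the kernel and sum: 7·-1 + 1·-1 + 8·1 + 11·2 + 17·-1 + 10·-2.
Output[0,1]: The receptive field on the input at this output position is [1 6 12 / 8 11 1 / 18 10 2]. Elementwise product with the kernel and sum: 1·-1 + 6·-1 + 11·1 + 1·2 + 18·-1 + 2·-2.

-15 -16 3 -10 -24
-33 -32 -26 -39 -25
-20 -23 -18 -3 24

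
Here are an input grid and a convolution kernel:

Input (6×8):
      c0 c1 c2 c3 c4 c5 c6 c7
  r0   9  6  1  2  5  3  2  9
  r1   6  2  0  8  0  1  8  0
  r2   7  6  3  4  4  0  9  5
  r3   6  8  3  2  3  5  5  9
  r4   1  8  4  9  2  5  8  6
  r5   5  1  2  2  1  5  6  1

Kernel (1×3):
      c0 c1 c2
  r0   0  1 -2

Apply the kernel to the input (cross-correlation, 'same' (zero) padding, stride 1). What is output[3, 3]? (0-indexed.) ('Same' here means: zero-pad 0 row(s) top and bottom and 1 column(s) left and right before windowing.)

-4

The receptive field on the zero-padded input at this output position is [3 2 3]. Elementwise product with the kernel and sum: 2·1 + 3·-2.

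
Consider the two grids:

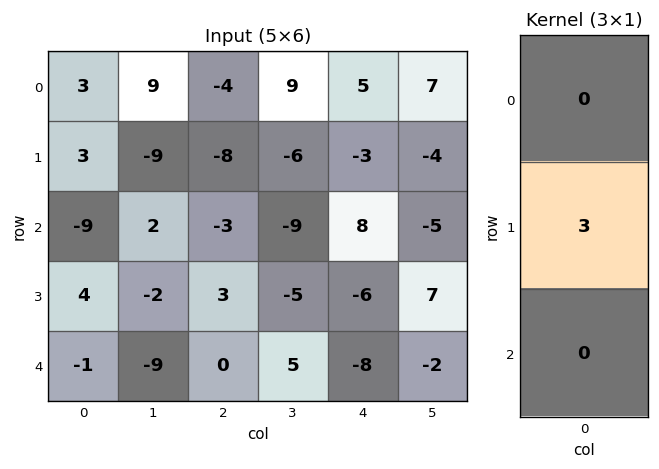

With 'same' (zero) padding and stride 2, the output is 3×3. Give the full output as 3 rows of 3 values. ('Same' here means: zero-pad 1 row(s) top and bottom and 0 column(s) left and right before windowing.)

Output[0,0]: The receptive field on the zero-padded input at this output position is [0 / 3 / 3]. Elementwise product with the kernel and sum: 3·3.
Output[0,1]: The receptive field on the zero-padded input at this output position is [0 / -4 / -8]. Elementwise product with the kernel and sum: -4·3.

9 -12 15
-27 -9 24
-3 0 -24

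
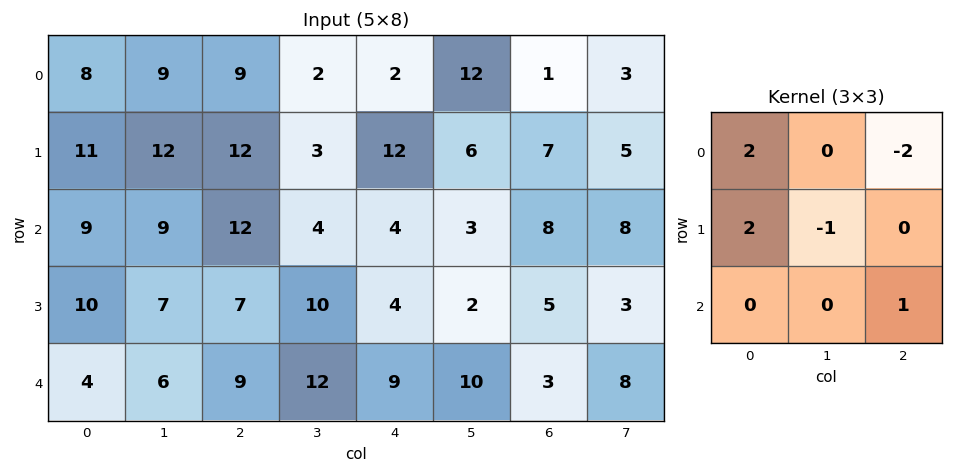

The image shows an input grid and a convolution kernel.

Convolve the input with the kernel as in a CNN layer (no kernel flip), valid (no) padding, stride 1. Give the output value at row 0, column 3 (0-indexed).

-23

The receptive field on the input at this output position is [2 2 12 / 3 12 6 / 4 4 3]. Elementwise product with the kernel and sum: 2·2 + 12·-2 + 3·2 + 12·-1 + 3·1.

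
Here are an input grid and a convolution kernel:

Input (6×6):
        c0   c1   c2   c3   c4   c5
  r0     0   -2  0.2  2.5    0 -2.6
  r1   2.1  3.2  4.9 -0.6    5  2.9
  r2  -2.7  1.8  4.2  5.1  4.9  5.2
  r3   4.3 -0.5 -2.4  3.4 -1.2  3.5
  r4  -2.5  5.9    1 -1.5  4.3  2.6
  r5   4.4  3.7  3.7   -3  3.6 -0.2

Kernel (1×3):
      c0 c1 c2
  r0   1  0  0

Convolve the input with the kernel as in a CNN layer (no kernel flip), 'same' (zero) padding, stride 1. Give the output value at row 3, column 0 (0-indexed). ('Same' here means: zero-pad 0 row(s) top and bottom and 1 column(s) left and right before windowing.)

The receptive field on the zero-padded input at this output position is [0 4.3 -0.5]. Elementwise product with the kernel and sum: 0·1.

0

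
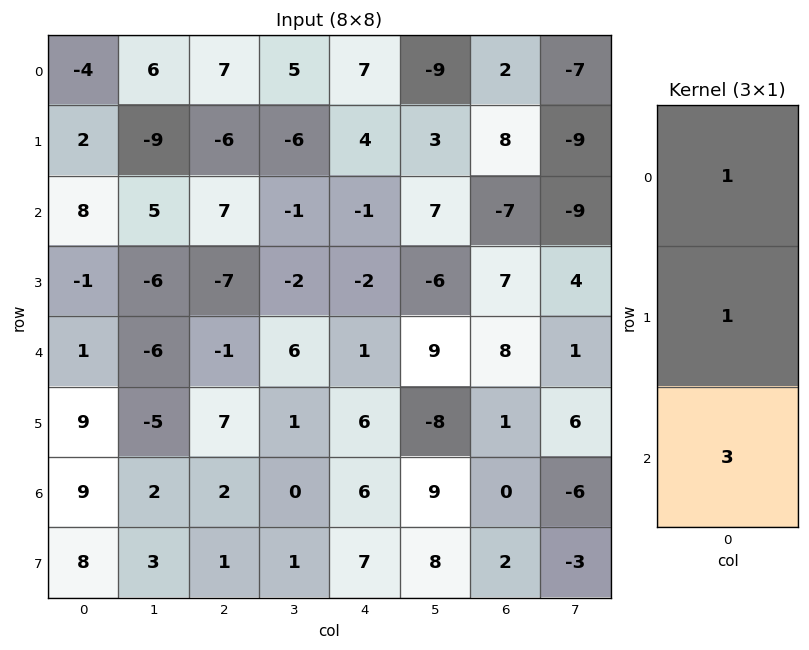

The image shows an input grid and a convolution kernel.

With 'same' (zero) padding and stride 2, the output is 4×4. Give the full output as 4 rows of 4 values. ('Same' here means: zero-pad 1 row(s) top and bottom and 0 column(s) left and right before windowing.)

2 -11 19 26
7 -20 -3 22
27 13 17 18
42 12 33 7

Output[0,0]: The receptive field on the zero-padded input at this output position is [0 / -4 / 2]. Elementwise product with the kernel and sum: 0·1 + -4·1 + 2·3.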